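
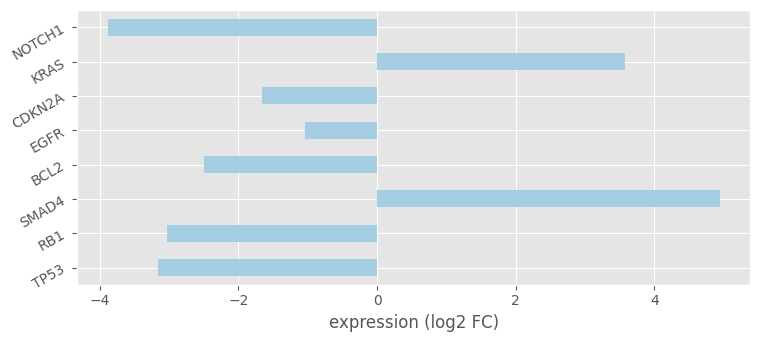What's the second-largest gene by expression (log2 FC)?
KRAS

Top 3: SMAD4 ≈ 5, KRAS ≈ 4, EGFR ≈ -1.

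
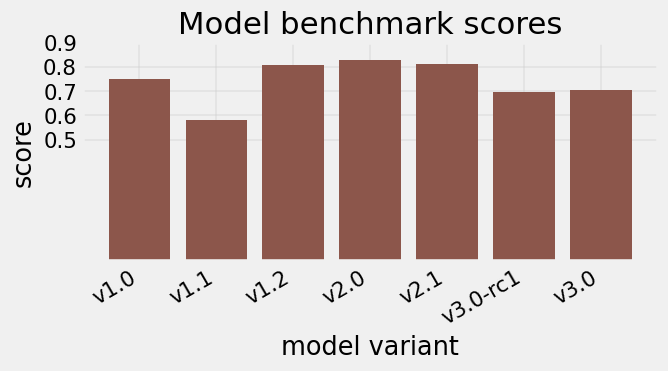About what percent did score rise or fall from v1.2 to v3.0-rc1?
≈ -12.5%

v1.2 ≈ 0.8, v3.0-rc1 ≈ 0.7; (0.7 − 0.8) / 0.8 ≈ -12.5%.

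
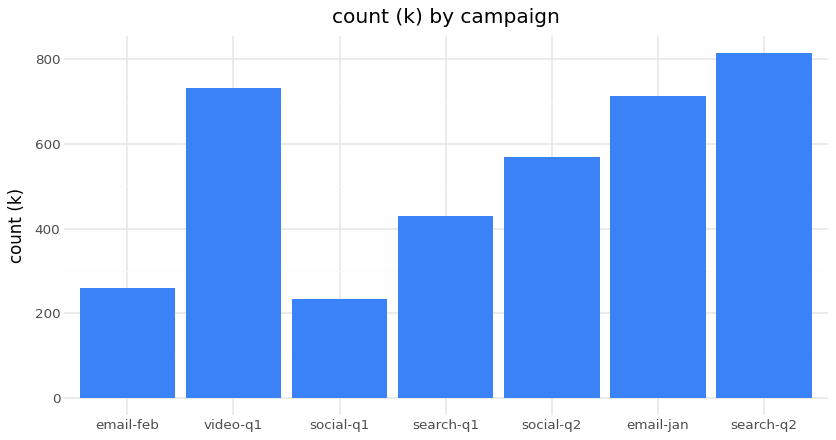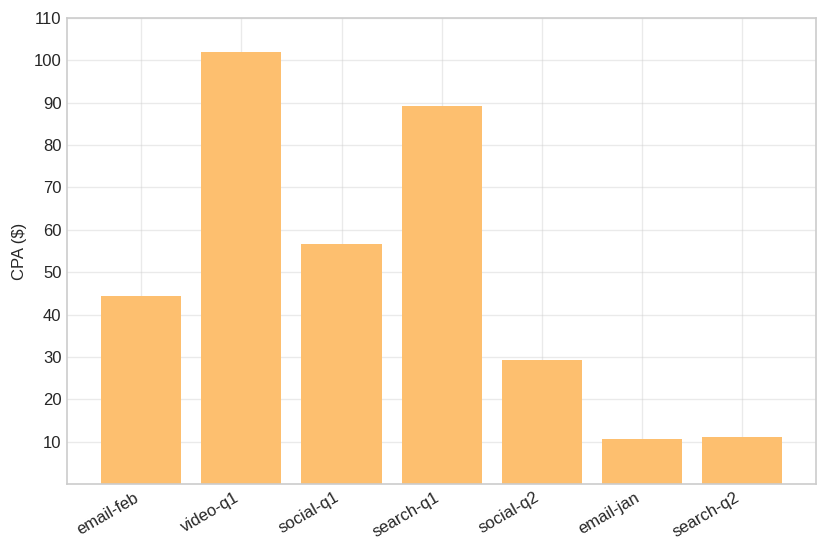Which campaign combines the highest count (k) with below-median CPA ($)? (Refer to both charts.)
search-q2

Chart 2 median CPA ($) ≈ 40; below-median campaigns: social-q2, email-jan, search-q2. Among those, search-q2 has the highest count (k) (≈ 800).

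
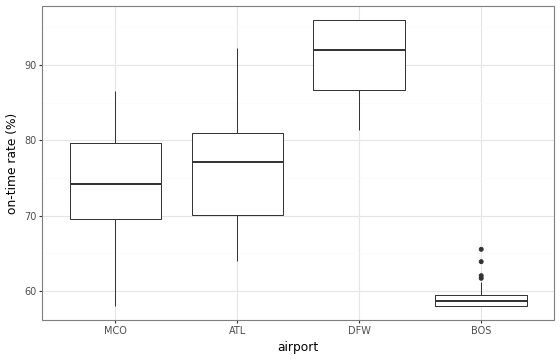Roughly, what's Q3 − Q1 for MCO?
≈ 10

Q3 ≈ 80, Q1 ≈ 70; IQR ≈ 10.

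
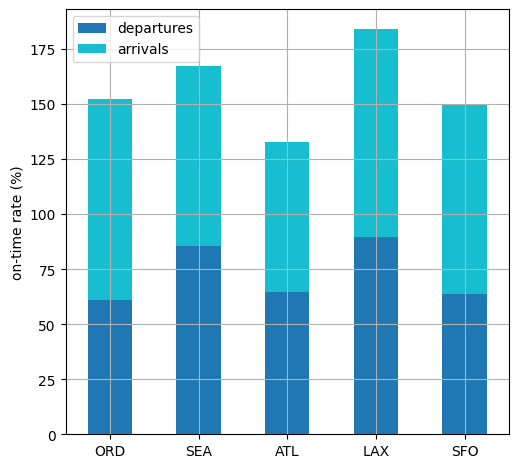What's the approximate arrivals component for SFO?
≈ 80

arrivals top ≈ 140, bottom ≈ 60; segment ≈ 80.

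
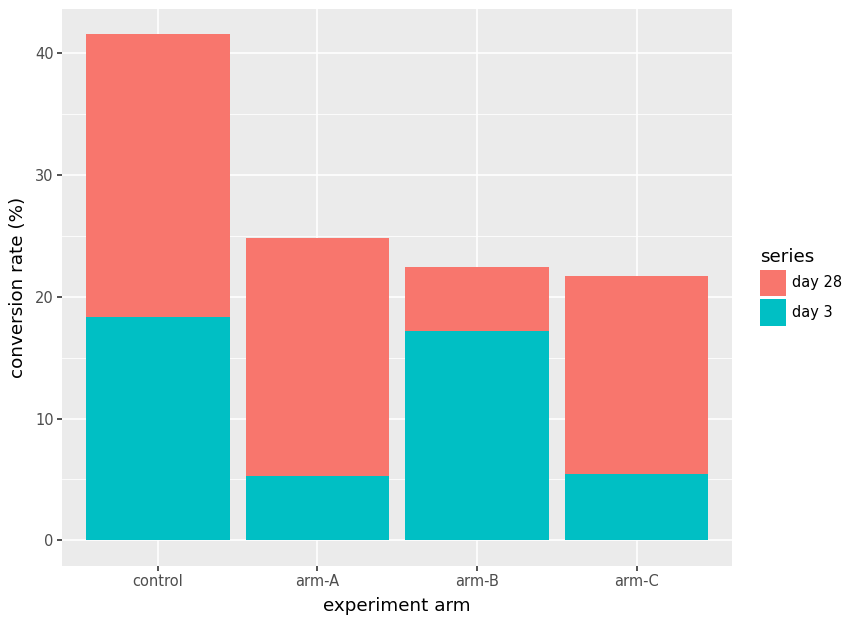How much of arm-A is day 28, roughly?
≈ 20

day 28 top ≈ 25, bottom ≈ 5; segment ≈ 20.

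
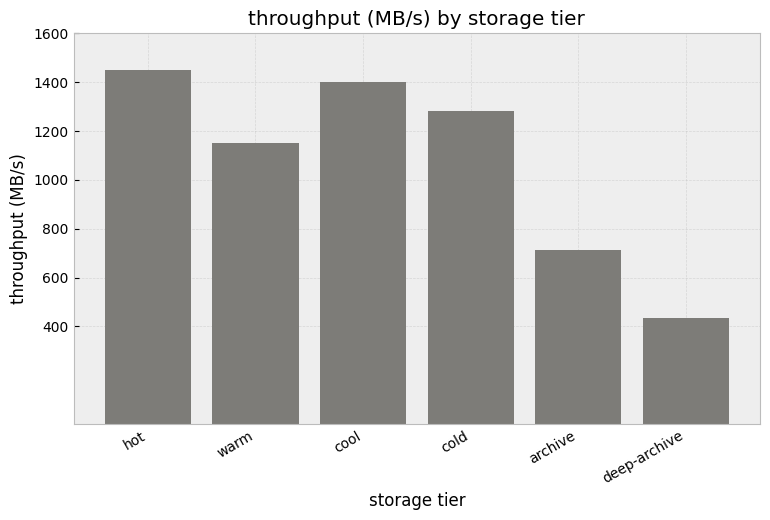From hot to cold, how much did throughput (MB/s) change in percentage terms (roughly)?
≈ -14.3%

hot ≈ 1400, cold ≈ 1200; (1200 − 1400) / 1400 ≈ -14.3%.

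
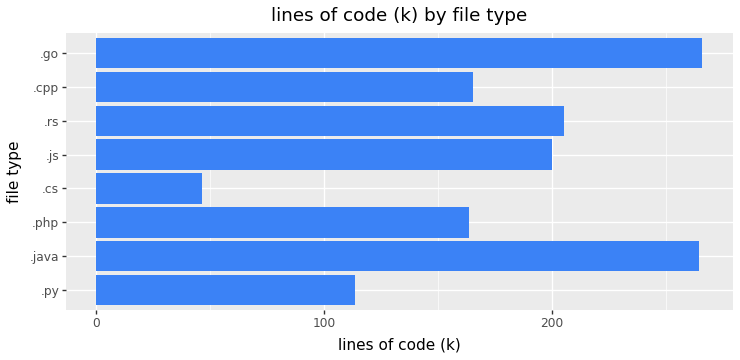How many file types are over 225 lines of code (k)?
Above 225: .java, .go.

2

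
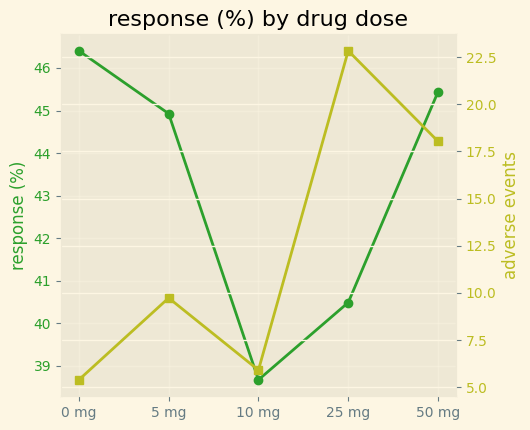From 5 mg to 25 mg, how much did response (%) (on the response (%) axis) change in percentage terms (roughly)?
≈ -11.1%

5 mg ≈ 45, 25 mg ≈ 40; (40 − 45) / 45 ≈ -11.1%.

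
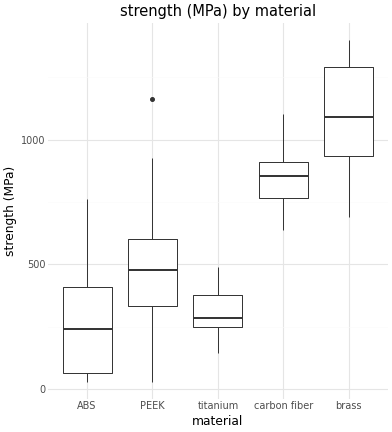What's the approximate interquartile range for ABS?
≈ 300

Q3 ≈ 400, Q1 ≈ 100; IQR ≈ 300.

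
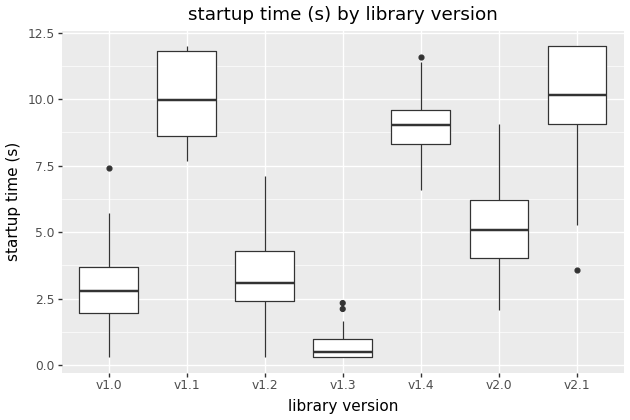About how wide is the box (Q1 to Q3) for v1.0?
≈ 2

Q3 ≈ 4, Q1 ≈ 2; IQR ≈ 2.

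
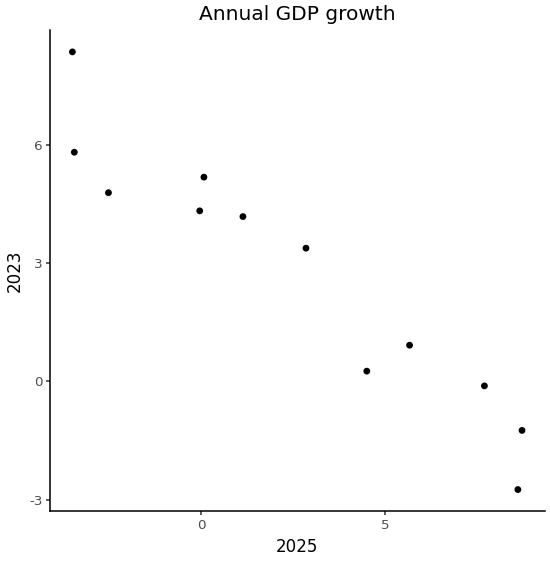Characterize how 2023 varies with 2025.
Points are negatively correlated; strong (|r| ≈ 1.0).

negative, strong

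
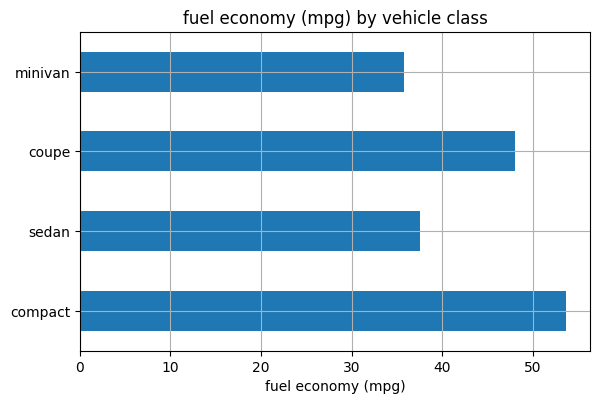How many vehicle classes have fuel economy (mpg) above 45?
2

Above 45: compact, coupe.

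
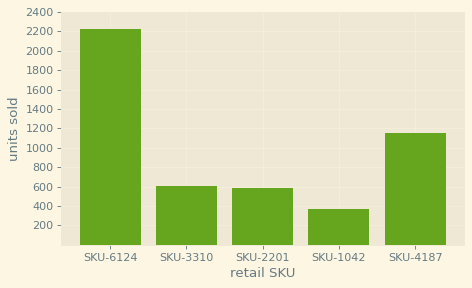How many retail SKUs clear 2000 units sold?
1

Above 2000: SKU-6124.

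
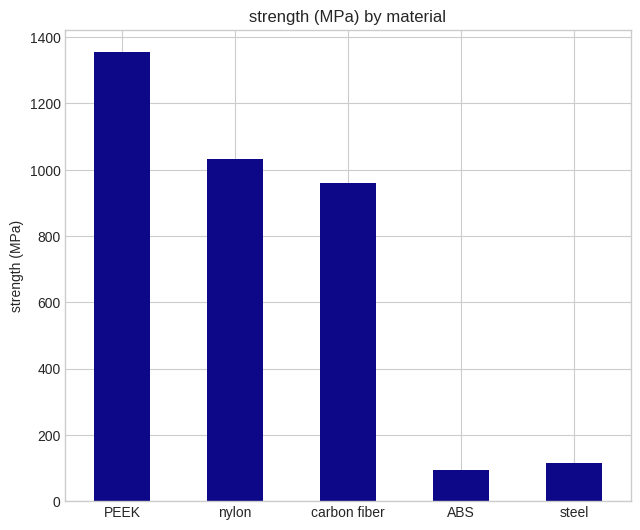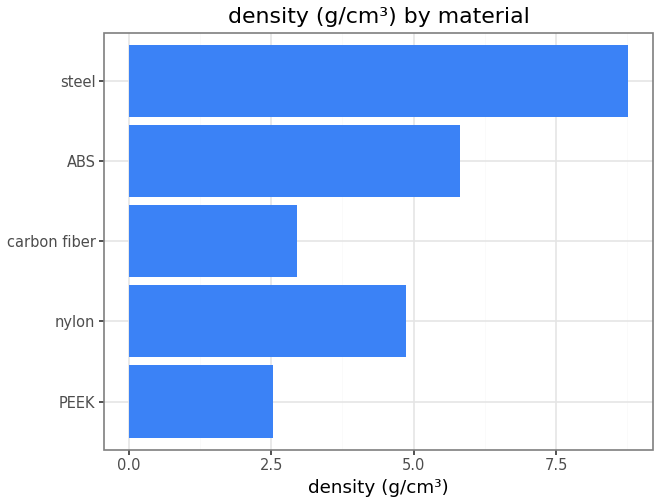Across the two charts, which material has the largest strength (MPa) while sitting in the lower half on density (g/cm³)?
Chart 2 median density (g/cm³) ≈ 5; below-median materials: PEEK, carbon fiber. Among those, PEEK has the highest strength (MPa) (≈ 1400).

PEEK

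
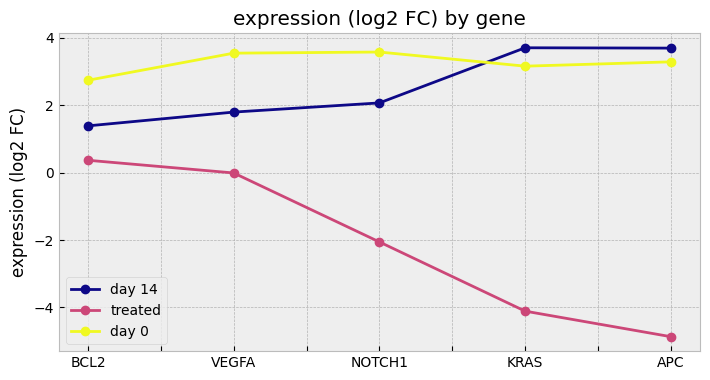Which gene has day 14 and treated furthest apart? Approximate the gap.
APC, ≈ 9 log2 FC

APC: day 14 ≈ 4, treated ≈ -5 → gap ≈ 9. Next-largest (KRAS) is only ≈ 8.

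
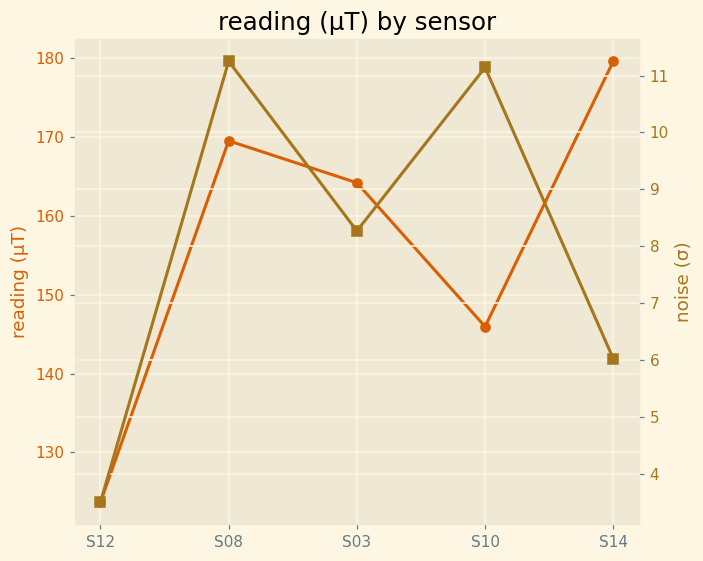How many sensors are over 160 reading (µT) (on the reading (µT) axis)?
Above 160: S08, S03, S14.

3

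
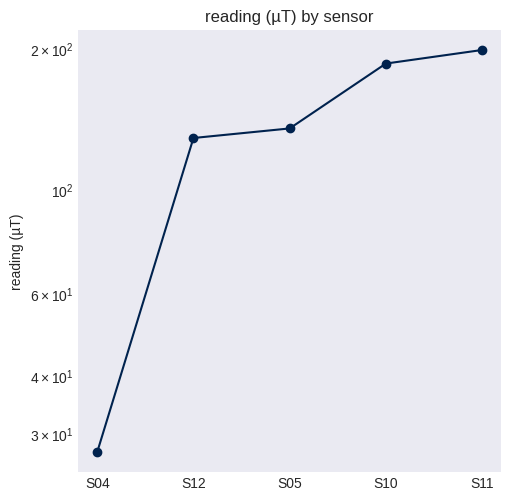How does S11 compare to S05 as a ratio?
S11 ≈ 200, S05 ≈ 140; 200/140 ≈ 1.43.

≈ 1.43×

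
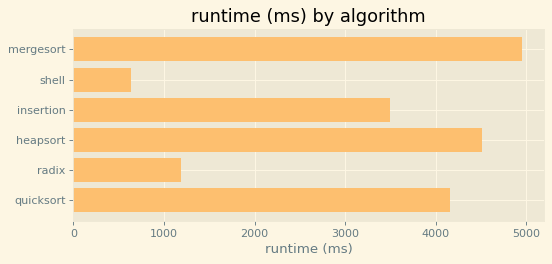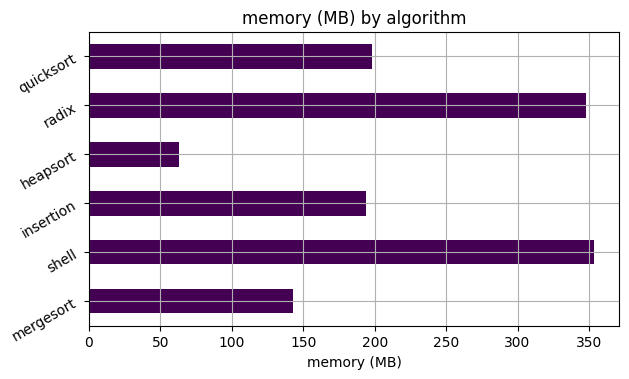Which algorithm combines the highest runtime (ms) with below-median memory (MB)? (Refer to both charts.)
mergesort

Chart 2 median memory (MB) ≈ 200; below-median algorithms: mergesort, insertion, heapsort. Among those, mergesort has the highest runtime (ms) (≈ 5000).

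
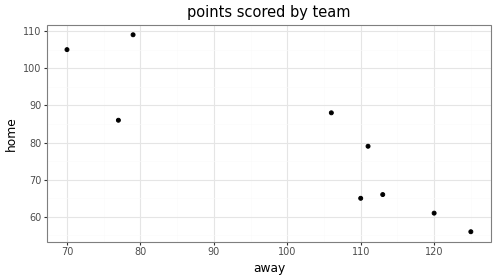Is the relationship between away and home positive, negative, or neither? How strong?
negative, strong

Points are negatively correlated; strong (|r| ≈ 0.9).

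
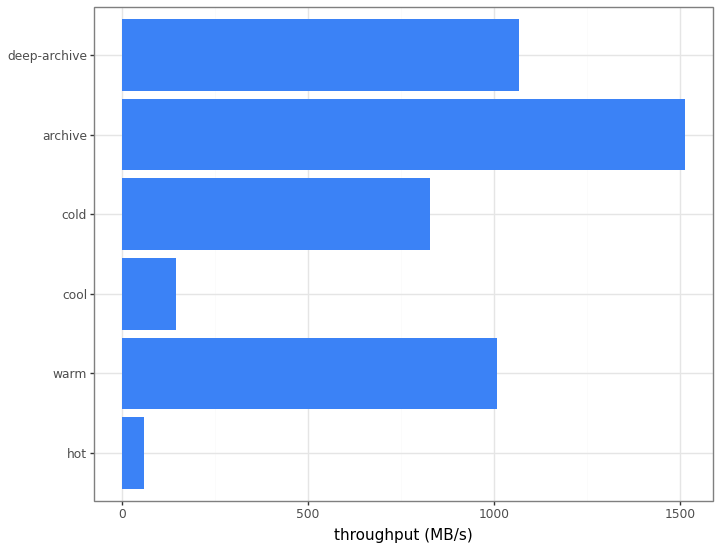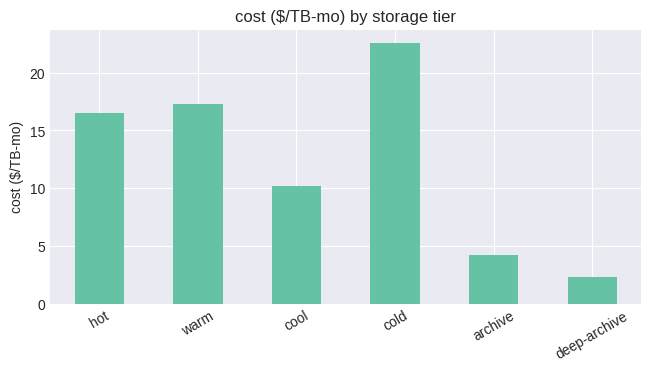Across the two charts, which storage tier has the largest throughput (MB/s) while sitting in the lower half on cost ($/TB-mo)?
archive

Chart 2 median cost ($/TB-mo) ≈ 15; below-median storage tiers: cool, archive, deep-archive. Among those, archive has the highest throughput (MB/s) (≈ 1600).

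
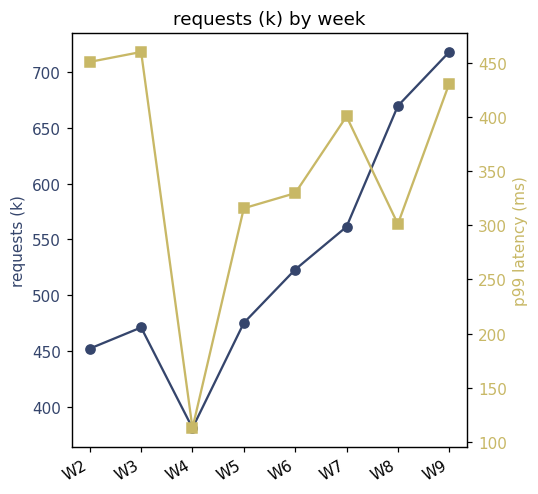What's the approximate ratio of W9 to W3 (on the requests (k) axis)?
W9 ≈ 700, W3 ≈ 450; 700/450 ≈ 1.56.

≈ 1.56×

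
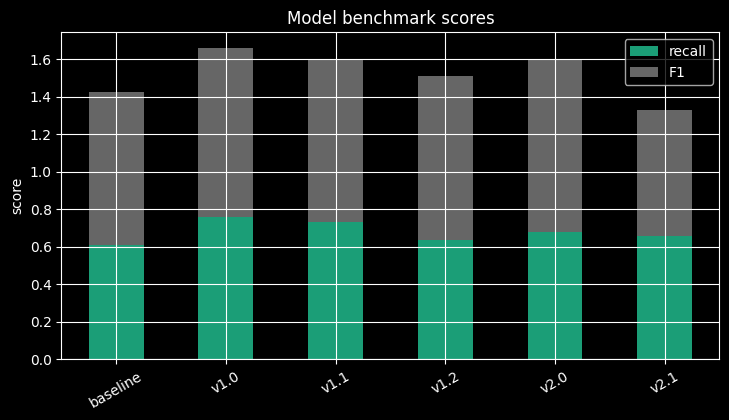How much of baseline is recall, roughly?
recall top ≈ 0.6, bottom ≈ 0.0; segment ≈ 0.6.

≈ 0.6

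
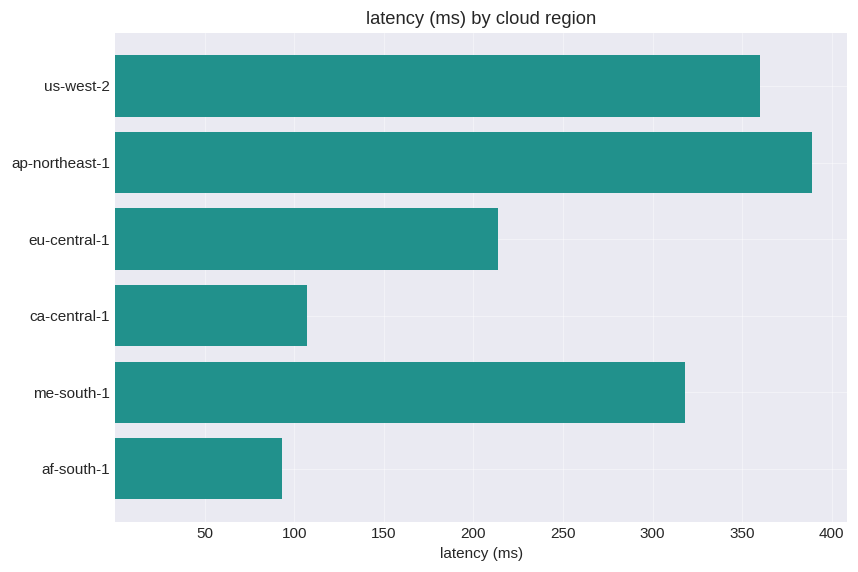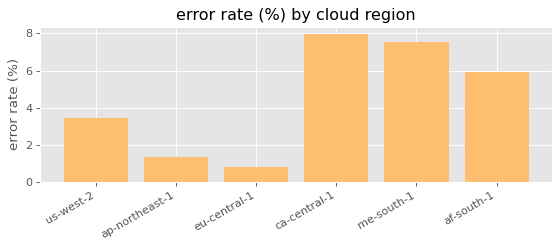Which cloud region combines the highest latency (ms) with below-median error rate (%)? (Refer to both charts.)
ap-northeast-1

Chart 2 median error rate (%) ≈ 5; below-median cloud regions: us-west-2, ap-northeast-1, eu-central-1. Among those, ap-northeast-1 has the highest latency (ms) (≈ 400).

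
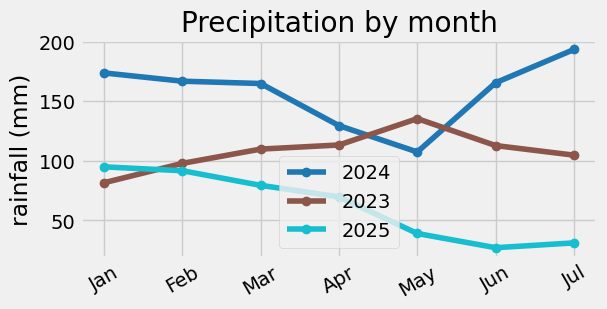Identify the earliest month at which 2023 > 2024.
Apr: 2023 ≈ 120 vs 2024 ≈ 120 (not yet); May: 2023 ≈ 140 vs 2024 ≈ 100 (first crossover).

May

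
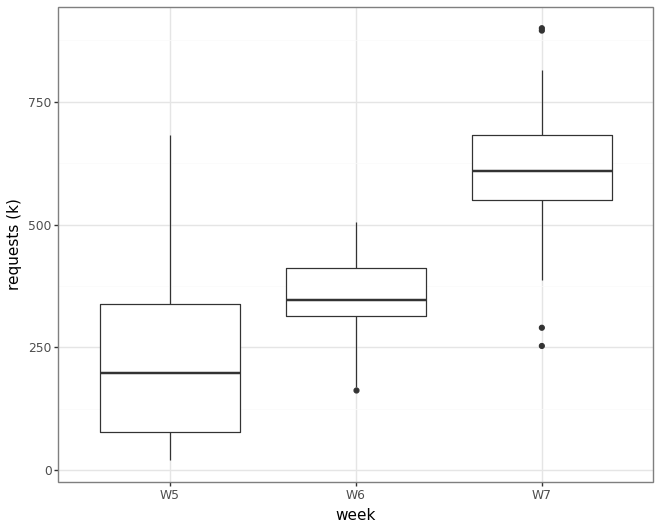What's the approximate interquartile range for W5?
Q3 ≈ 350, Q1 ≈ 100; IQR ≈ 250.

≈ 250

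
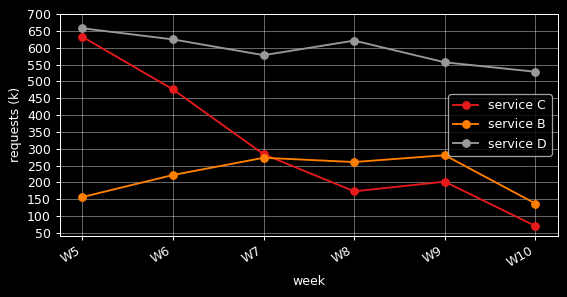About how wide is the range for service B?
≈ 150

Max W9 ≈ 300, min W10 ≈ 150; range ≈ 150.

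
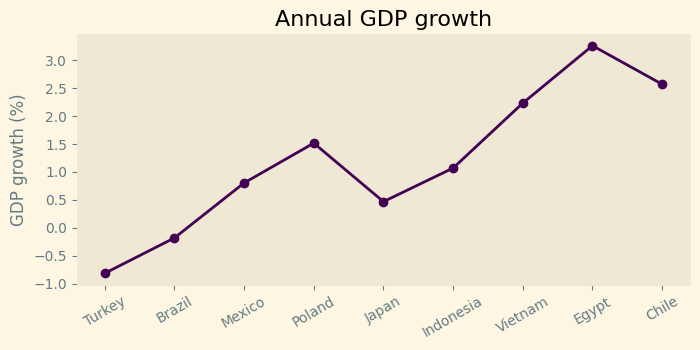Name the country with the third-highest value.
Vietnam

Top 4: Egypt ≈ 3.5, Chile ≈ 2.5, Vietnam ≈ 2.0, Poland ≈ 1.5.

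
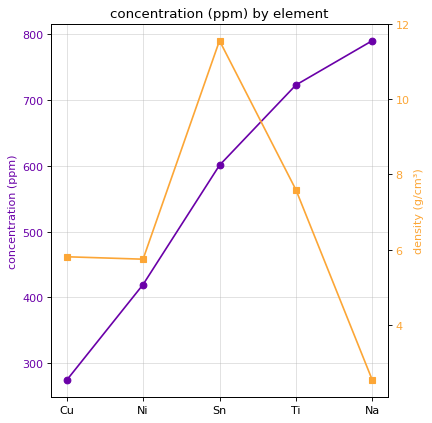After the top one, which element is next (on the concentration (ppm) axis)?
Ti

Top 3 (on the concentration (ppm) axis): Na ≈ 800, Ti ≈ 700, Sn ≈ 600.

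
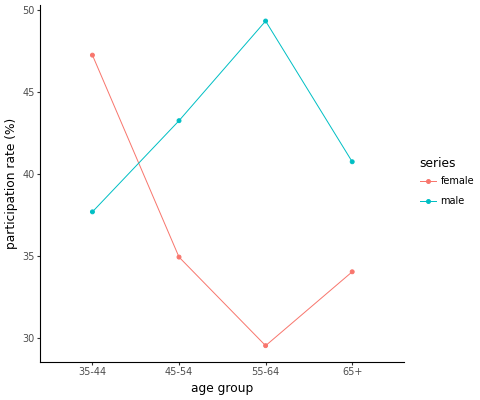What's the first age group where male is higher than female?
35-44: male ≈ 38 vs female ≈ 48 (not yet); 45-54: male ≈ 44 vs female ≈ 34 (first crossover).

45-54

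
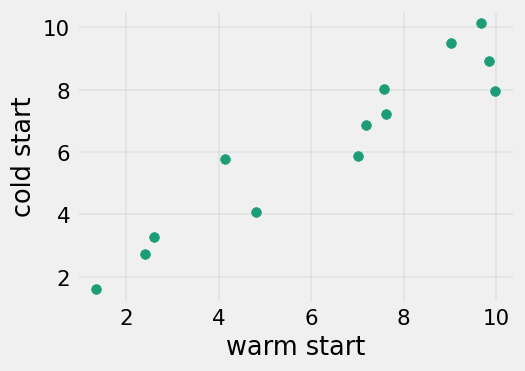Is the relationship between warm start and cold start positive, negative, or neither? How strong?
positive, strong

Points are positively correlated; strong (|r| ≈ 1.0).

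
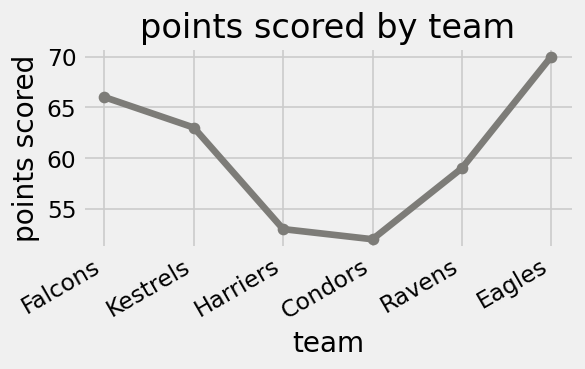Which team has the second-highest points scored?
Top 3: Eagles ≈ 70, Falcons ≈ 66, Kestrels ≈ 64.

Falcons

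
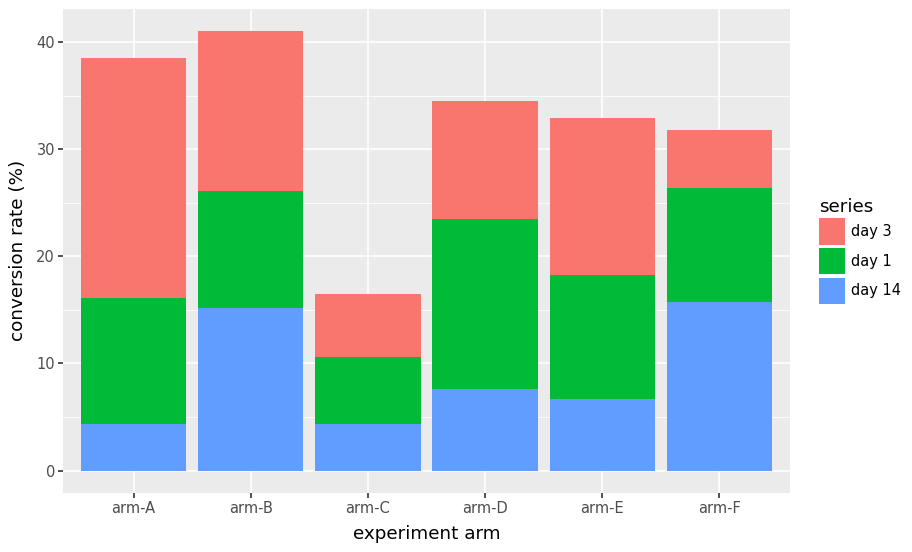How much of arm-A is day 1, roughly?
day 1 top ≈ 15, bottom ≈ 5; segment ≈ 10.

≈ 10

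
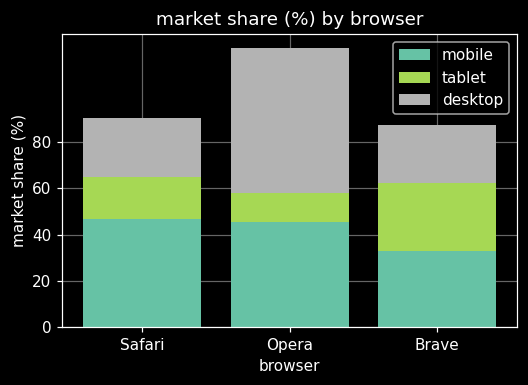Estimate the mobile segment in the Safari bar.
≈ 40

mobile top ≈ 40, bottom ≈ 0; segment ≈ 40.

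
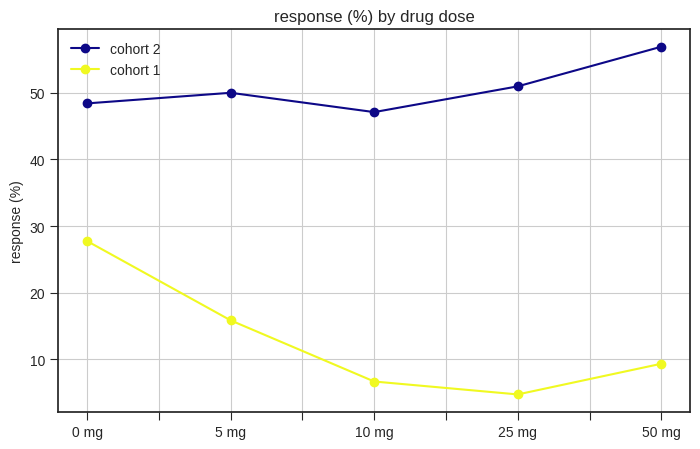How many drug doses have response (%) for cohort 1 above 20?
Above 20: 0 mg.

1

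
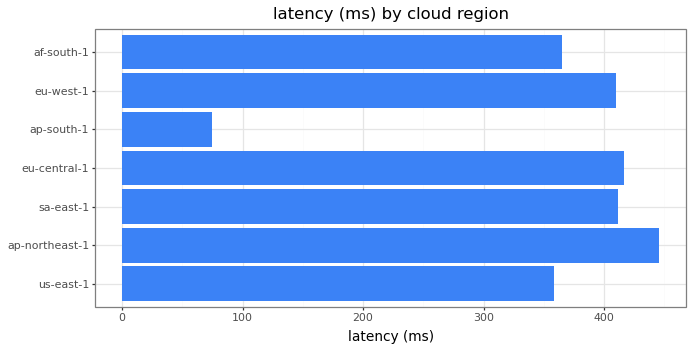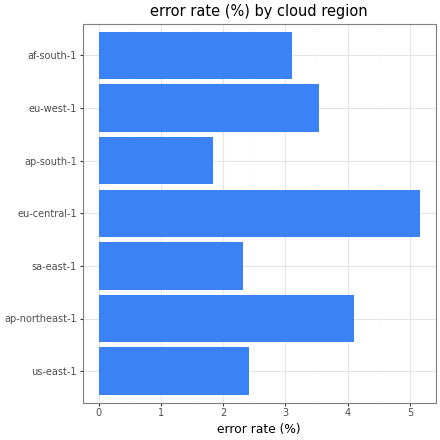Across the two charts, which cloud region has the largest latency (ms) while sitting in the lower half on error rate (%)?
Chart 2 median error rate (%) ≈ 3; below-median cloud regions: us-east-1, sa-east-1, ap-south-1. Among those, sa-east-1 has the highest latency (ms) (≈ 400).

sa-east-1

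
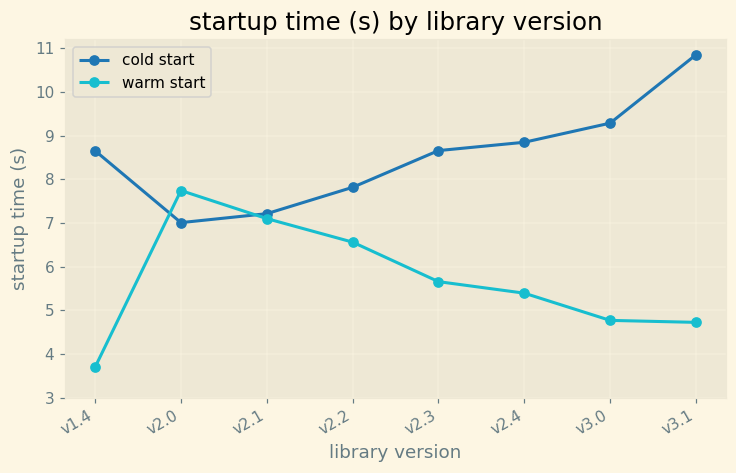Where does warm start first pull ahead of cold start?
v1.4: warm start ≈ 4 vs cold start ≈ 9 (not yet); v2.0: warm start ≈ 8 vs cold start ≈ 7 (first crossover).

v2.0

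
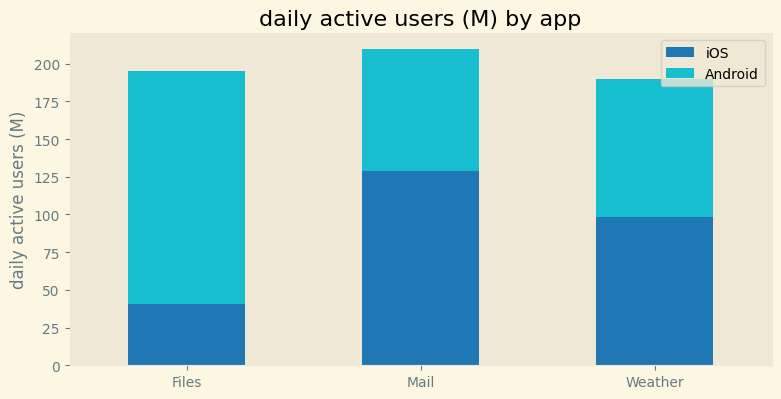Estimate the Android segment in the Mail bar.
≈ 80

Android top ≈ 200, bottom ≈ 120; segment ≈ 80.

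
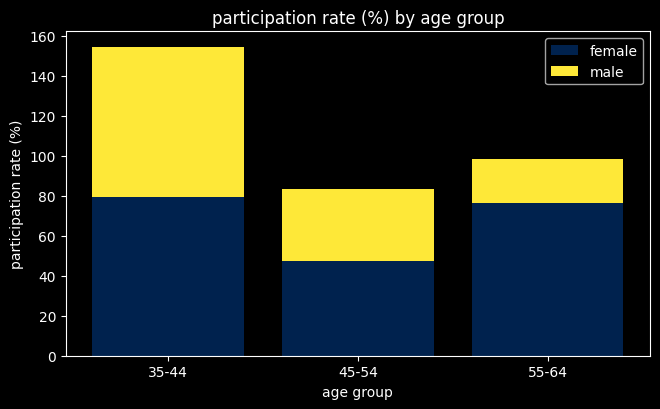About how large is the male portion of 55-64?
male top ≈ 100, bottom ≈ 80; segment ≈ 20.

≈ 20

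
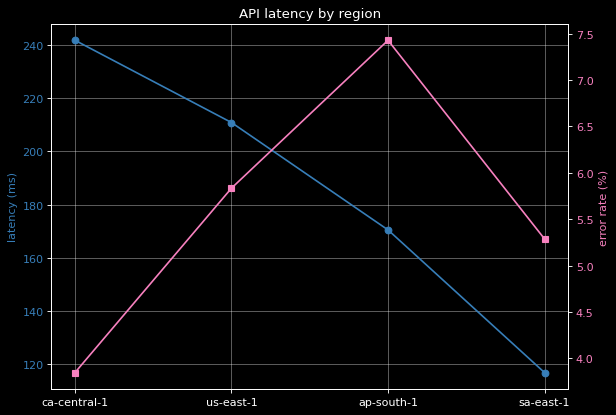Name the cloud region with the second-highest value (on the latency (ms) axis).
us-east-1

Top 3 (on the latency (ms) axis): ca-central-1 ≈ 240, us-east-1 ≈ 220, ap-south-1 ≈ 180.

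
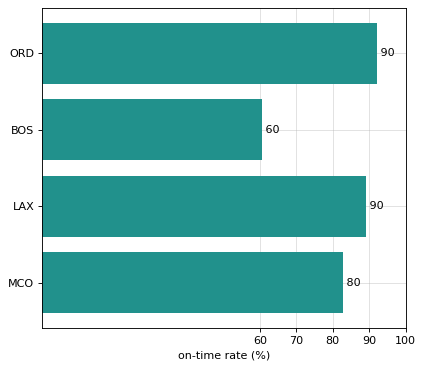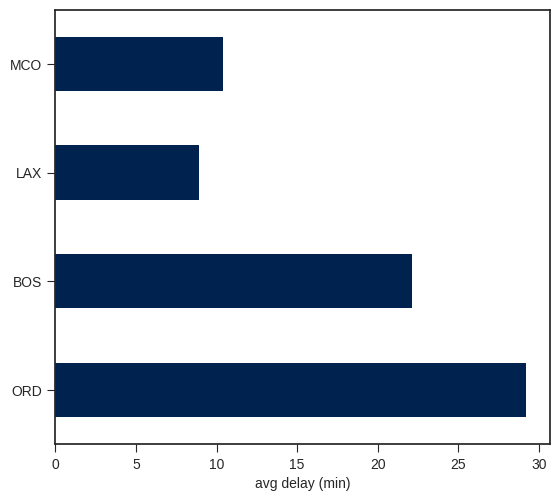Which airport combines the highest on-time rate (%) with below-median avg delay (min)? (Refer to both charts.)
Chart 2 median avg delay (min) ≈ 15; below-median airports: LAX, MCO. Among those, LAX has the highest on-time rate (%) (≈ 90).

LAX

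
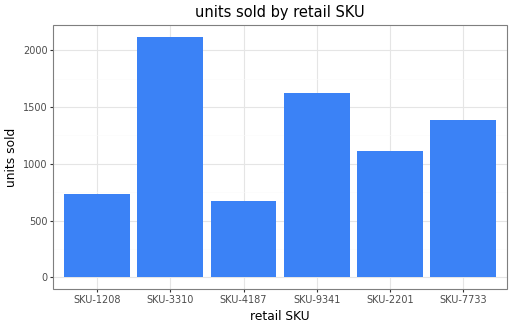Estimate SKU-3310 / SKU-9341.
SKU-3310 ≈ 2200, SKU-9341 ≈ 1600; 2200/1600 ≈ 1.38.

≈ 1.38×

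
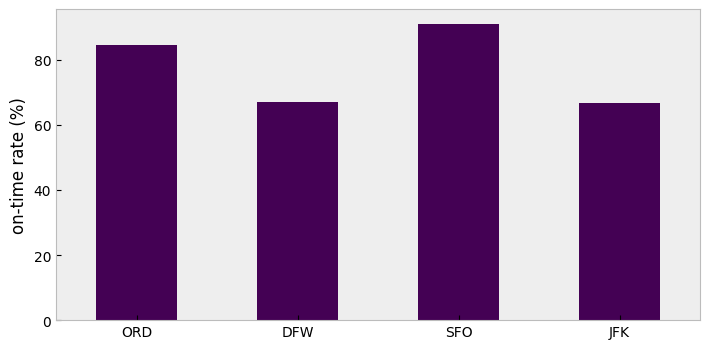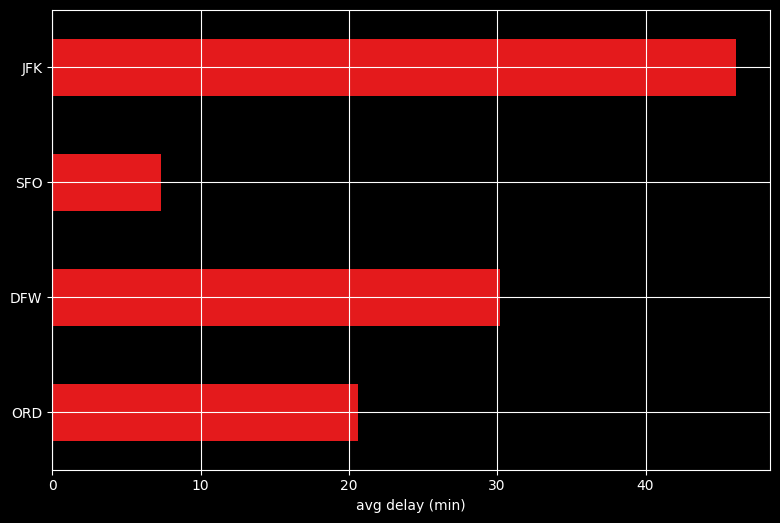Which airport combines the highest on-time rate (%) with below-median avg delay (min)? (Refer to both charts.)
SFO

Chart 2 median avg delay (min) ≈ 25; below-median airports: ORD, SFO. Among those, SFO has the highest on-time rate (%) (≈ 90).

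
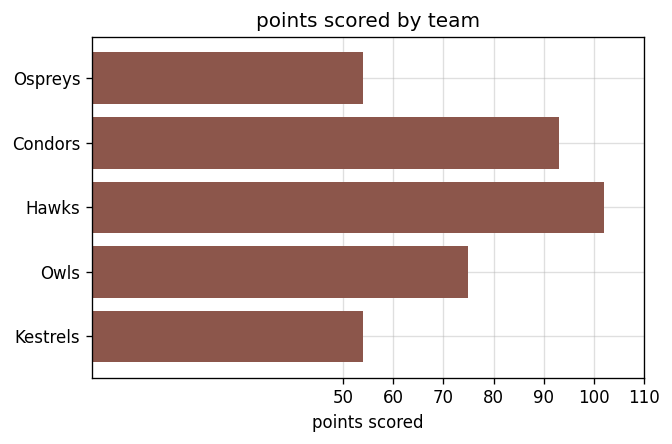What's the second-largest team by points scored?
Condors

Top 3: Hawks ≈ 100, Condors ≈ 90, Owls ≈ 80.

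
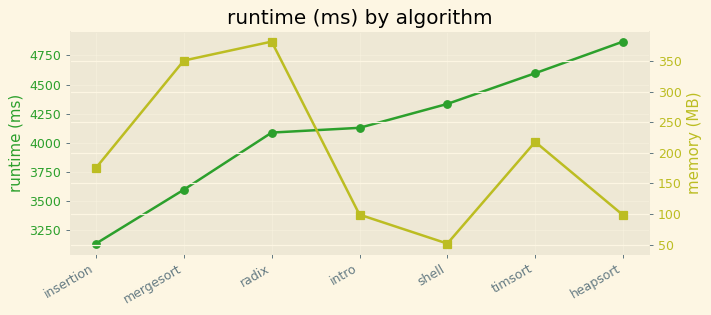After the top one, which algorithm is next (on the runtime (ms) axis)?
Top 3 (on the runtime (ms) axis): heapsort ≈ 4800, timsort ≈ 4600, shell ≈ 4400.

timsort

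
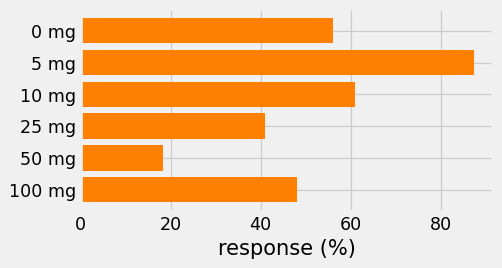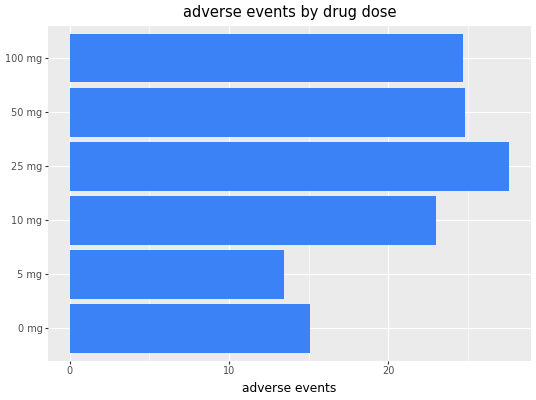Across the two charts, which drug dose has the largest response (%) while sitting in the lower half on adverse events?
Chart 2 median adverse events ≈ 25; below-median drug doses: 0 mg, 5 mg, 10 mg. Among those, 5 mg has the highest response (%) (≈ 90).

5 mg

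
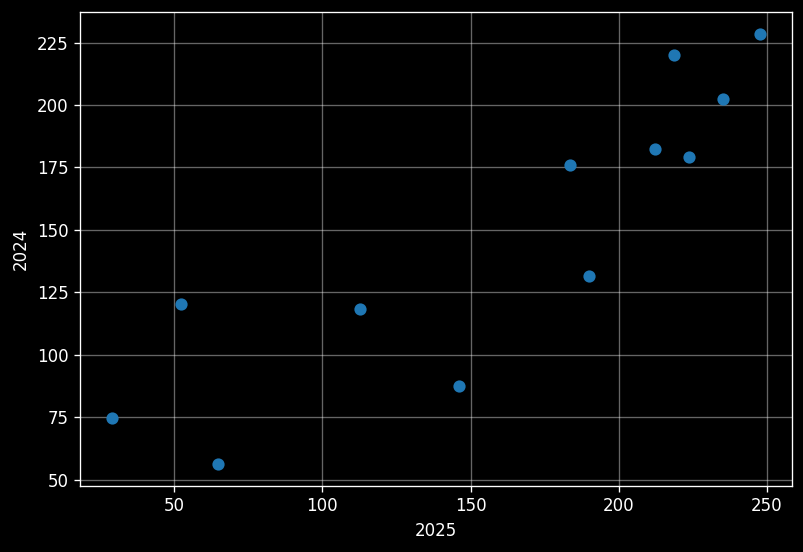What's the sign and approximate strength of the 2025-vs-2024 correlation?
Points are positively correlated; strong (|r| ≈ 0.9).

positive, strong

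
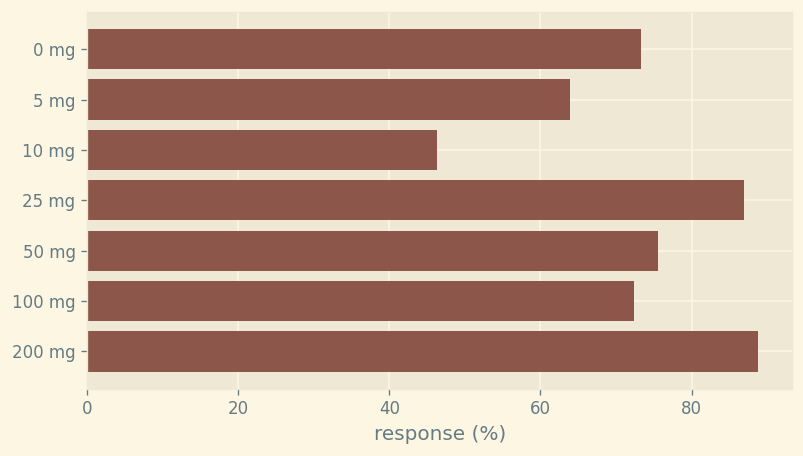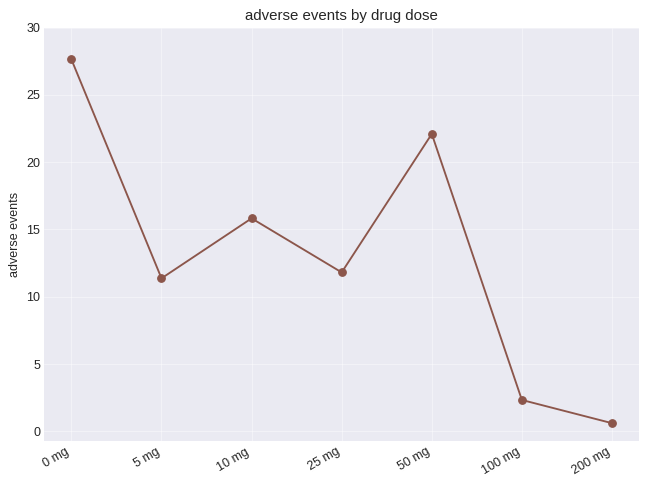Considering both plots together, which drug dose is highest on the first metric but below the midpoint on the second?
Chart 2 median adverse events ≈ 10; below-median drug doses: 5 mg, 100 mg, 200 mg. Among those, 200 mg has the highest response (%) (≈ 90).

200 mg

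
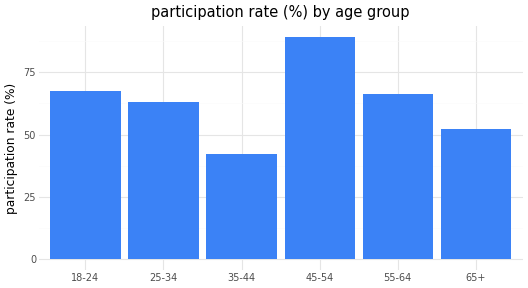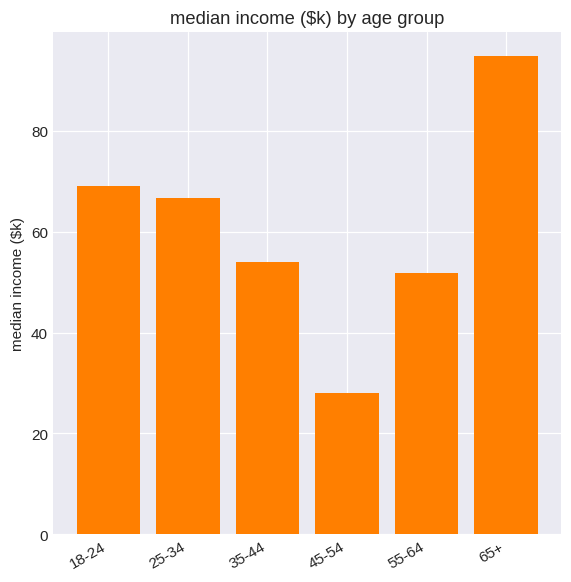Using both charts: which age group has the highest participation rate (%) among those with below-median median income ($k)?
45-54

Chart 2 median median income ($k) ≈ 60; below-median age groups: 35-44, 45-54, 55-64. Among those, 45-54 has the highest participation rate (%) (≈ 90).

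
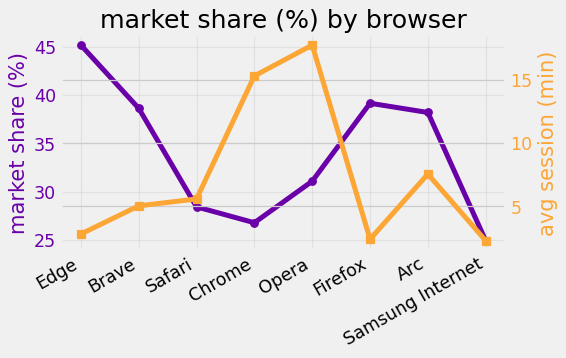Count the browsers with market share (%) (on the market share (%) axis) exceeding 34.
4

Above 34: Edge, Brave, Firefox, Arc.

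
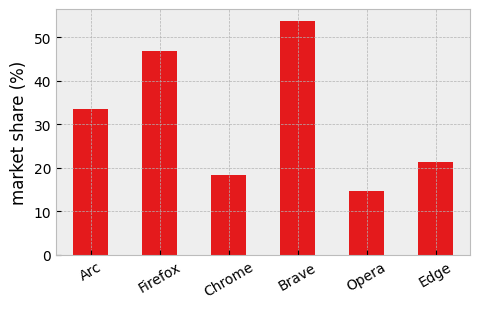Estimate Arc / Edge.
≈ 1.75×

Arc ≈ 35, Edge ≈ 20; 35/20 ≈ 1.75.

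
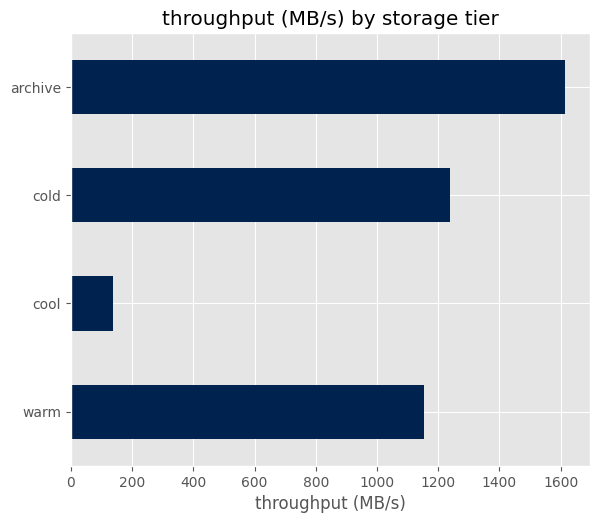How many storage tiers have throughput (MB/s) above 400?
3

Above 400: warm, cold, archive.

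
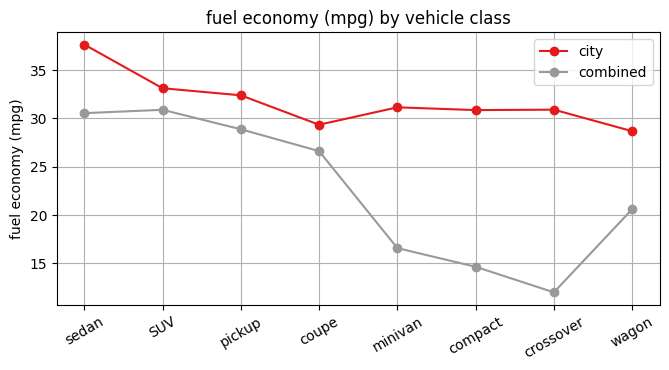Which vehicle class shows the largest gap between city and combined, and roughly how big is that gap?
crossover: city ≈ 30, combined ≈ 10 → gap ≈ 20. Next-largest (compact) is only ≈ 15.

crossover, ≈ 20 mpg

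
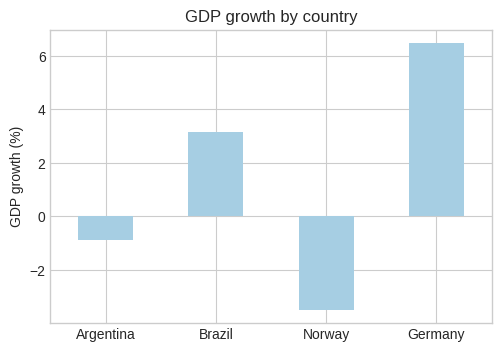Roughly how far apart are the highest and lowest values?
≈ 9

Max Germany ≈ 6, min Norway ≈ -3; range ≈ 9.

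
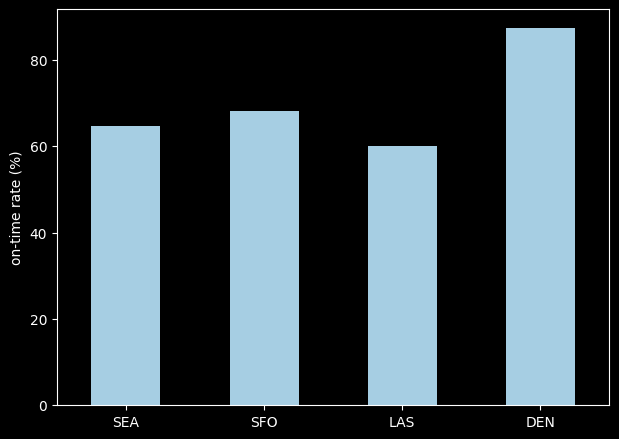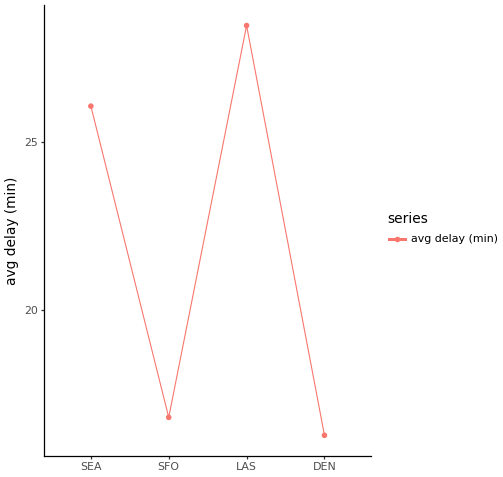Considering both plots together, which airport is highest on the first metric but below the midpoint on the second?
DEN

Chart 2 median avg delay (min) ≈ 20; below-median airports: SFO, DEN. Among those, DEN has the highest on-time rate (%) (≈ 90).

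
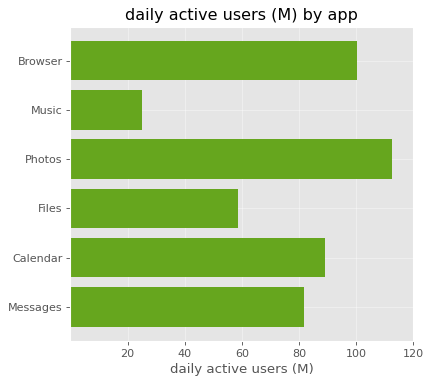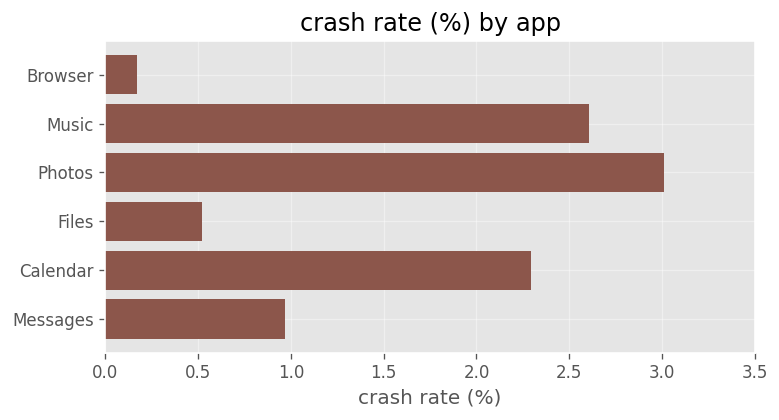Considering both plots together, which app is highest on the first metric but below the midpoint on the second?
Browser

Chart 2 median crash rate (%) ≈ 1.5; below-median apps: Browser, Files, Messages. Among those, Browser has the highest daily active users (M) (≈ 100).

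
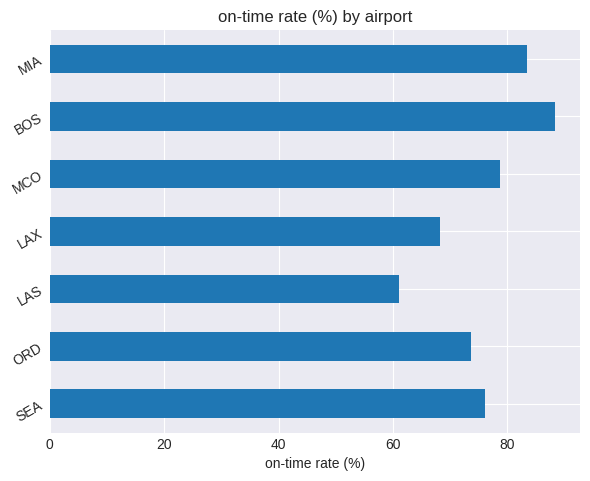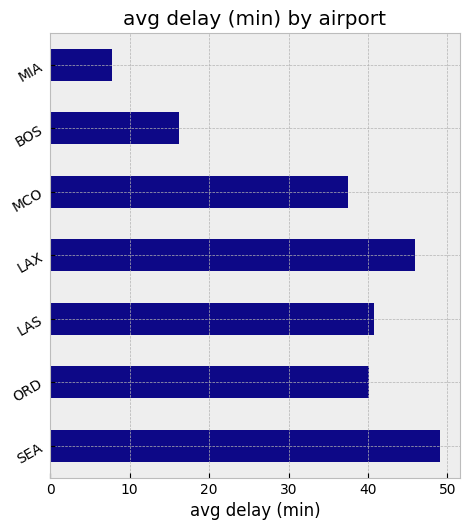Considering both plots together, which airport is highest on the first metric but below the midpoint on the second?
Chart 2 median avg delay (min) ≈ 40; below-median airports: MCO, BOS, MIA. Among those, BOS has the highest on-time rate (%) (≈ 90).

BOS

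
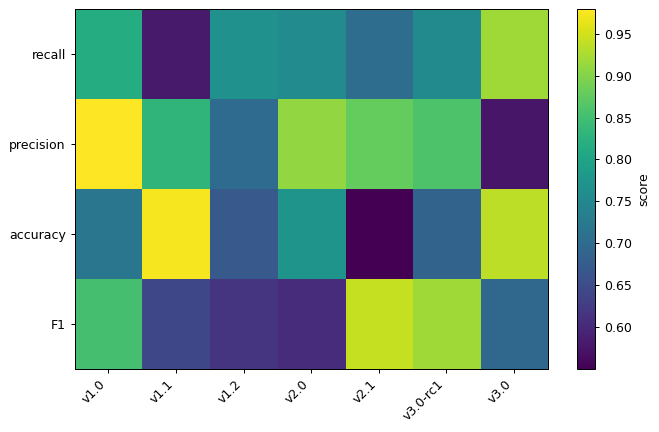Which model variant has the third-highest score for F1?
Top 4 for F1: v2.1 ≈ 0.95, v3.0-rc1 ≈ 0.90, v1.0 ≈ 0.85, v3.0 ≈ 0.70.

v1.0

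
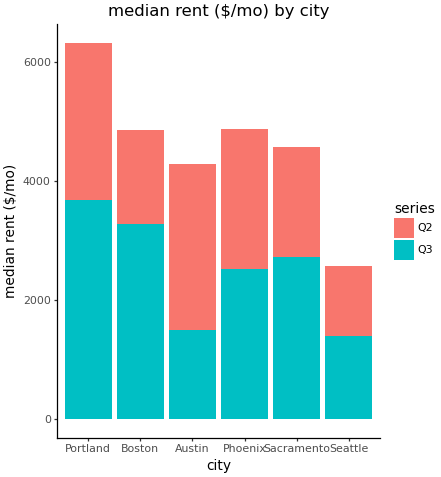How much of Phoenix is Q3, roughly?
≈ 3000

Q3 top ≈ 3000, bottom ≈ 0; segment ≈ 3000.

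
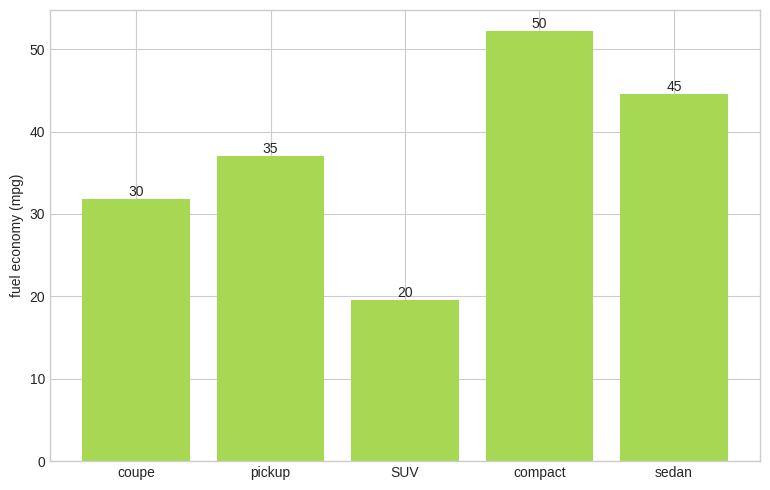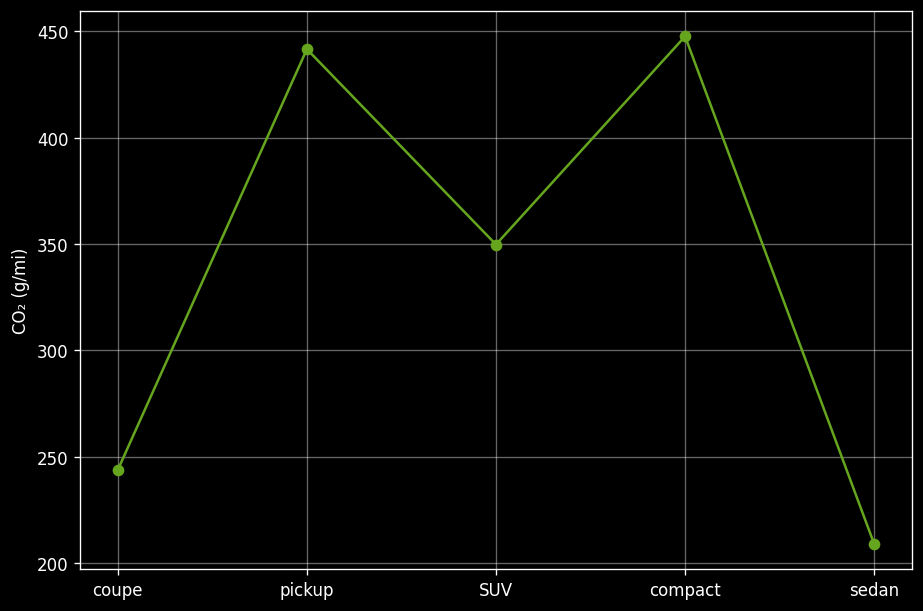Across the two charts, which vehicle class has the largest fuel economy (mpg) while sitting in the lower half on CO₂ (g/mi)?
Chart 2 median CO₂ (g/mi) ≈ 350; below-median vehicle classes: coupe, sedan. Among those, sedan has the highest fuel economy (mpg) (≈ 45).

sedan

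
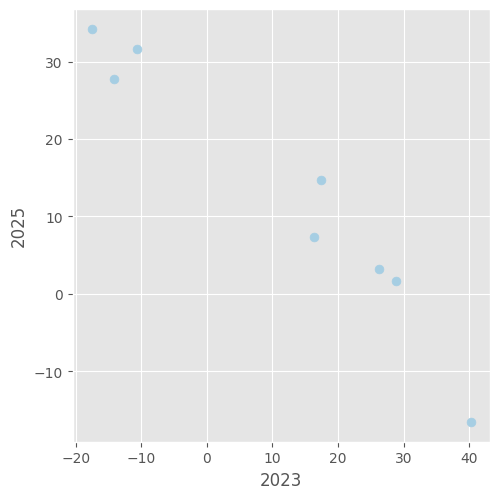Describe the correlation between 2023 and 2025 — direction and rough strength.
Points are negatively correlated; strong (|r| ≈ 1.0).

negative, strong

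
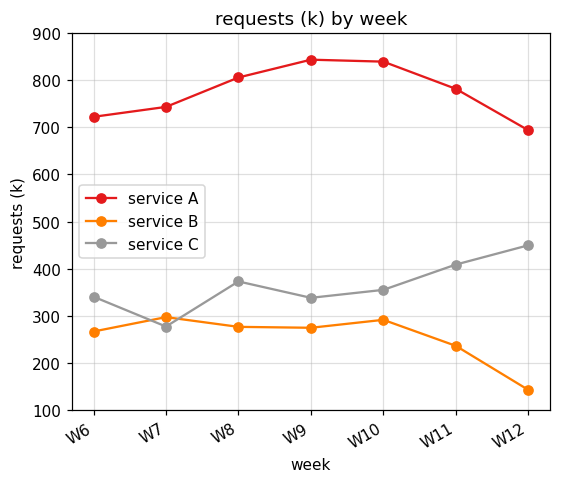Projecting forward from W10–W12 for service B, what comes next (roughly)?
Last three: 300, 200, 100 → slope ≈ -100/step → next ≈ 0.

≈ 0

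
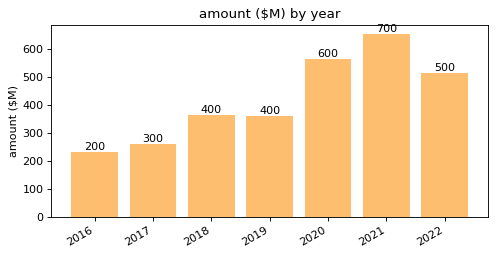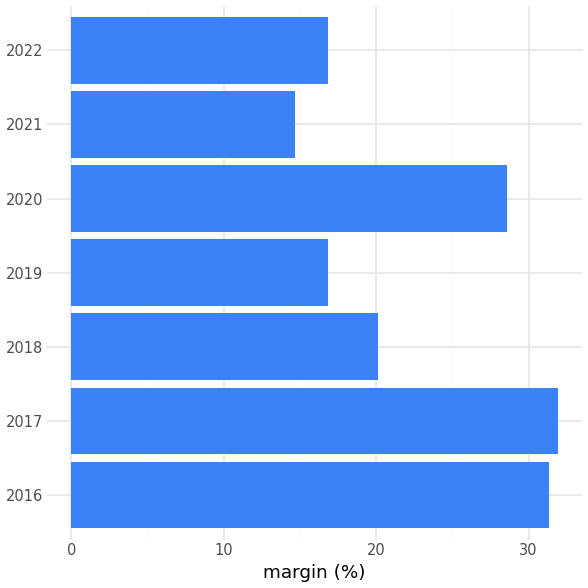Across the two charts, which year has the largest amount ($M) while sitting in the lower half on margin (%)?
2021

Chart 2 median margin (%) ≈ 20; below-median years: 2019, 2021, 2022. Among those, 2021 has the highest amount ($M) (≈ 700).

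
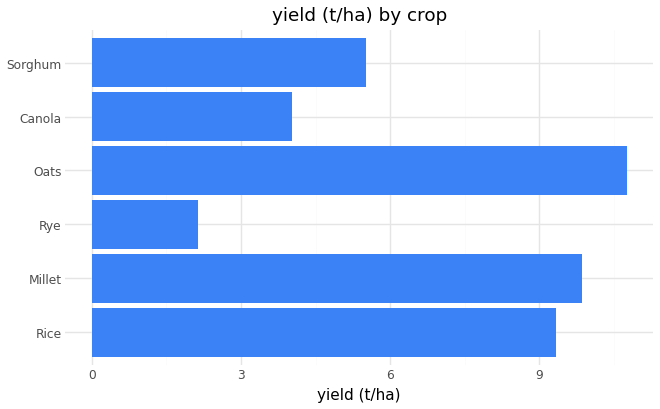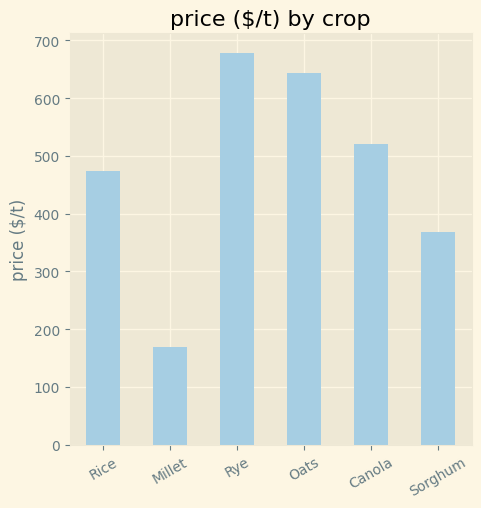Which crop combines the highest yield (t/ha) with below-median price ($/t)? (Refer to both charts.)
Millet

Chart 2 median price ($/t) ≈ 500; below-median crops: Rice, Millet, Sorghum. Among those, Millet has the highest yield (t/ha) (≈ 10).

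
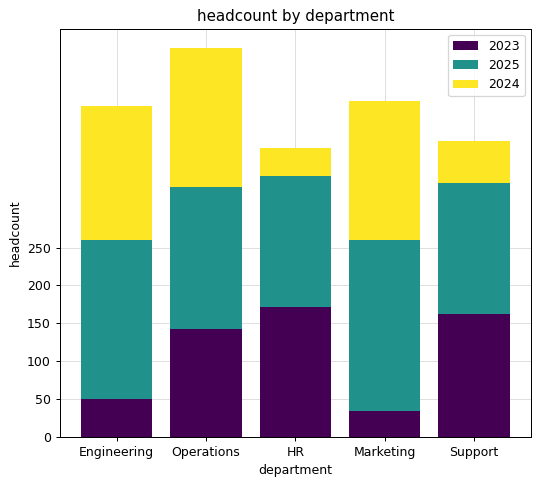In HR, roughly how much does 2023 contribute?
≈ 150

2023 top ≈ 150, bottom ≈ 0; segment ≈ 150.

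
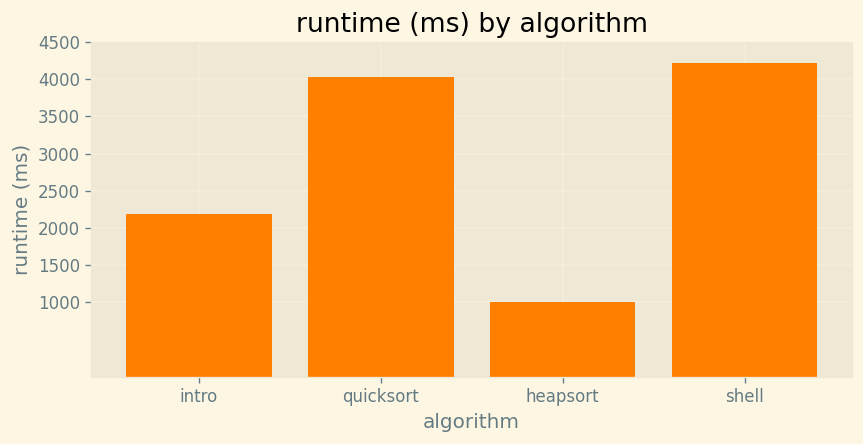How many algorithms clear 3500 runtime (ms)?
Above 3500: quicksort, shell.

2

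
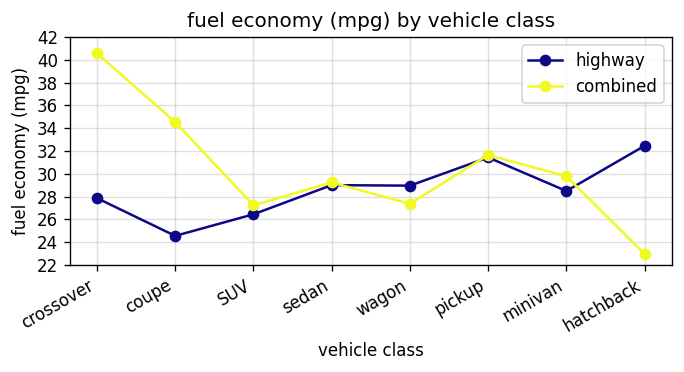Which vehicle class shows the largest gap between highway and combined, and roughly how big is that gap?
crossover: highway ≈ 28, combined ≈ 40 → gap ≈ 12. Next-largest (coupe) is only ≈ 10.

crossover, ≈ 12 mpg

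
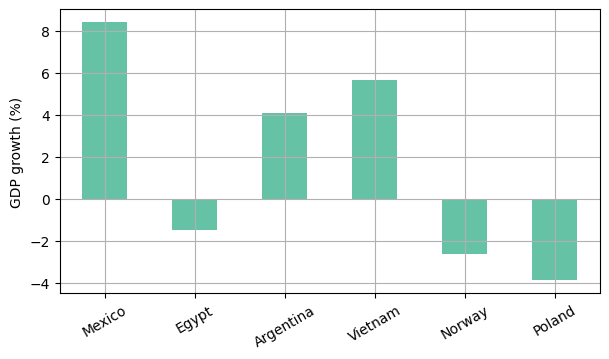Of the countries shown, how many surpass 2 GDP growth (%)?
Above 2: Mexico, Argentina, Vietnam.

3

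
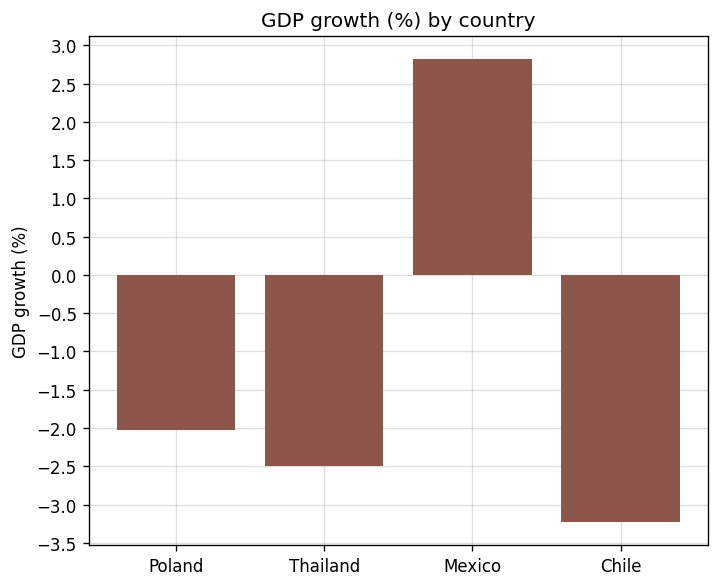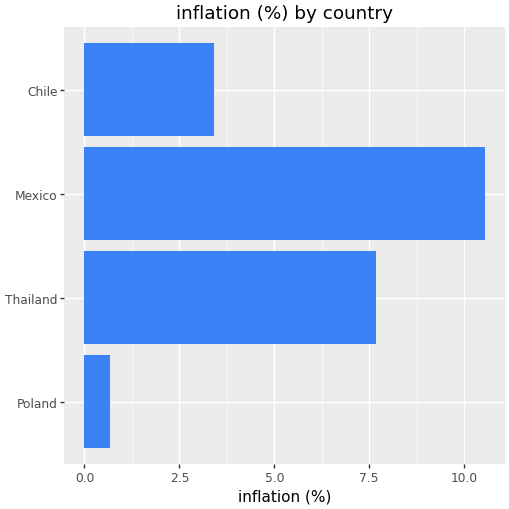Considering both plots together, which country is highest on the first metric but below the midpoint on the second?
Chart 2 median inflation (%) ≈ 6; below-median countries: Poland, Chile. Among those, Poland has the highest GDP growth (%) (≈ -2).

Poland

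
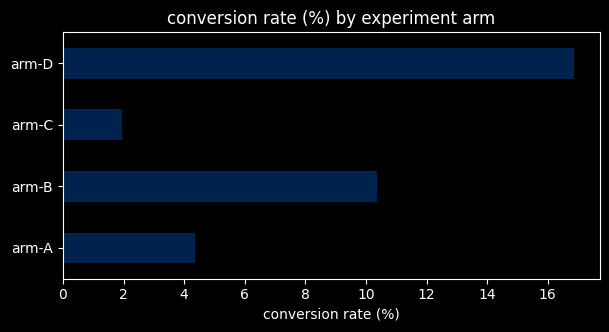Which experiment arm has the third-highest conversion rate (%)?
Top 4: arm-D ≈ 16, arm-B ≈ 10, arm-A ≈ 4, arm-C ≈ 2.

arm-A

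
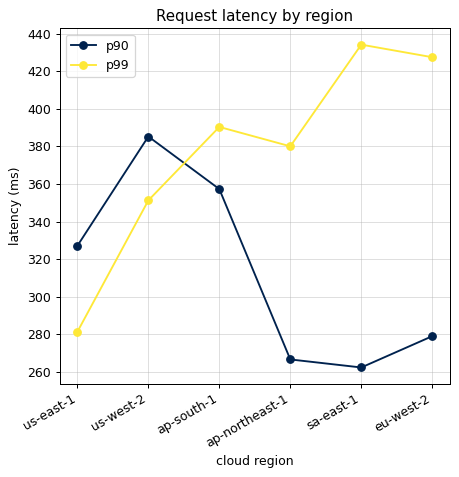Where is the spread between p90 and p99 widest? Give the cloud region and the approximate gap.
sa-east-1, ≈ 180 ms

sa-east-1: p90 ≈ 260, p99 ≈ 440 → gap ≈ 180. Next-largest (eu-west-2) is only ≈ 140.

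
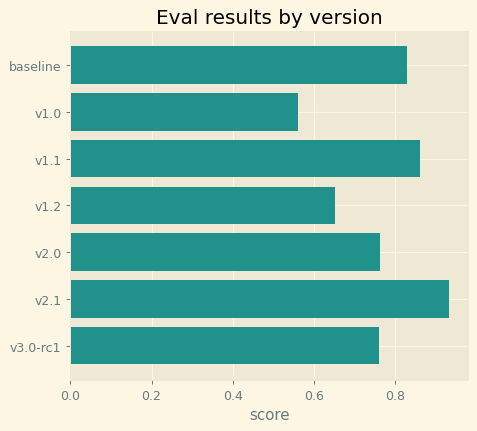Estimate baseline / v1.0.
≈ 1.33×

baseline ≈ 0.8, v1.0 ≈ 0.6; 0.8/0.6 ≈ 1.33.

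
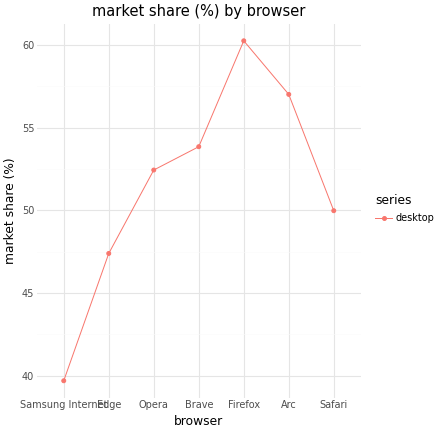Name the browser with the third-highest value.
Top 4: Firefox ≈ 60, Arc ≈ 58, Brave ≈ 54, Opera ≈ 52.

Brave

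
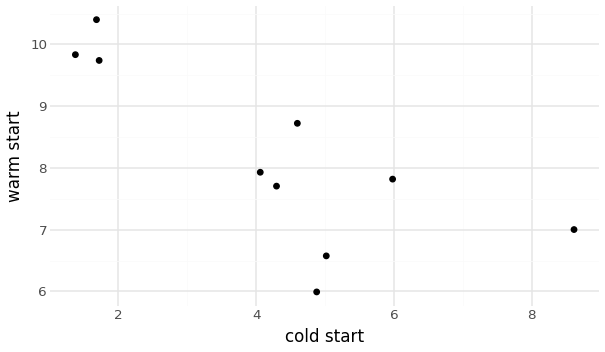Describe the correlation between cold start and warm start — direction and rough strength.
negative, strong

Points are negatively correlated; strong (|r| ≈ 0.8).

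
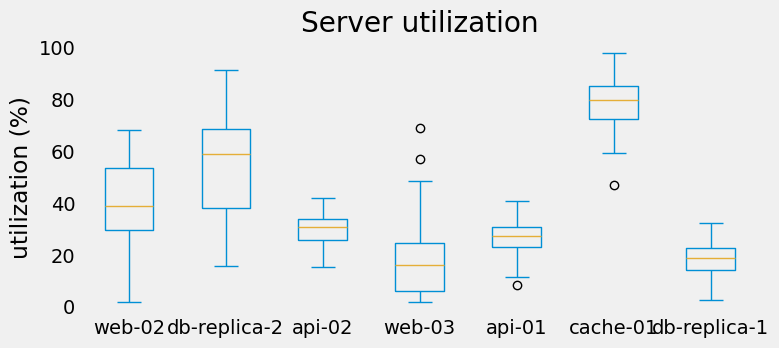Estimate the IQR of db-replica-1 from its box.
Q3 ≈ 20, Q1 ≈ 10; IQR ≈ 10.

≈ 10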